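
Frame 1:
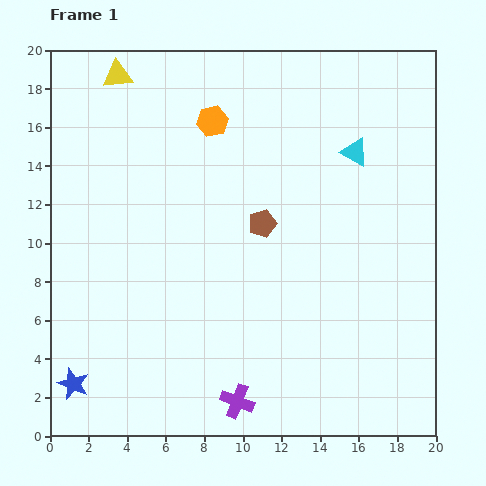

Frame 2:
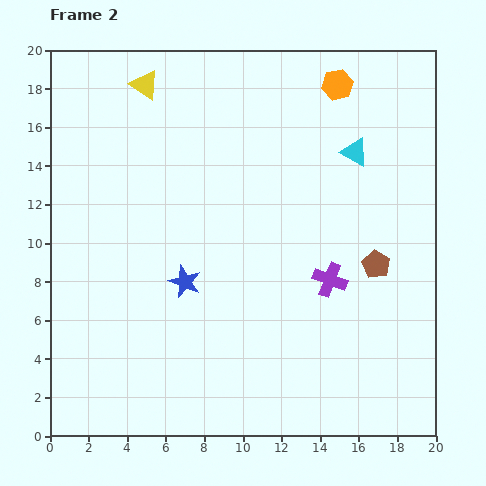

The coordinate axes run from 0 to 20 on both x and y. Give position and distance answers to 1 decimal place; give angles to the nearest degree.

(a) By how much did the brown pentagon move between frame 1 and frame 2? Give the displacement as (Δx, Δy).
(5.9, -2.1)

The brown pentagon was at (11.0, 11.0) in frame 1 and (16.9, 8.9) in frame 2.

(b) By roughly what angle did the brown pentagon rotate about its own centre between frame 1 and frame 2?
24° counter-clockwise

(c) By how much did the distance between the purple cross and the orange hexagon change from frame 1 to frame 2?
-4.5

Distance in frame 1: 14.6. Distance in frame 2: 10.1.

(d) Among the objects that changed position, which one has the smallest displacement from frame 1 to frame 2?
the yellow triangle

(moved 1.5)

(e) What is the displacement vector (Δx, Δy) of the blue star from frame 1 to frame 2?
(5.8, 5.3)

The blue star was at (1.2, 2.7) in frame 1 and (7.0, 8.0) in frame 2.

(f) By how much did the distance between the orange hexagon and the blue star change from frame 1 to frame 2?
-2.5

Distance in frame 1: 15.4. Distance in frame 2: 12.9.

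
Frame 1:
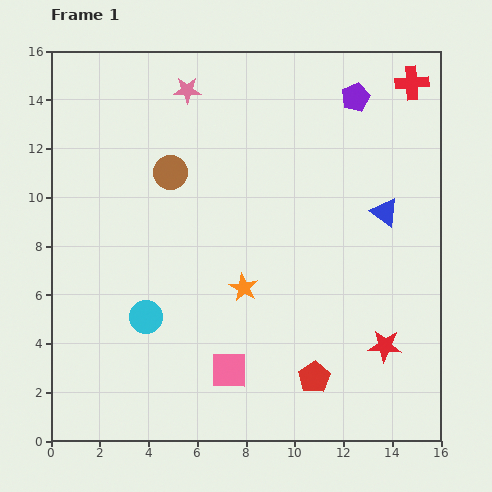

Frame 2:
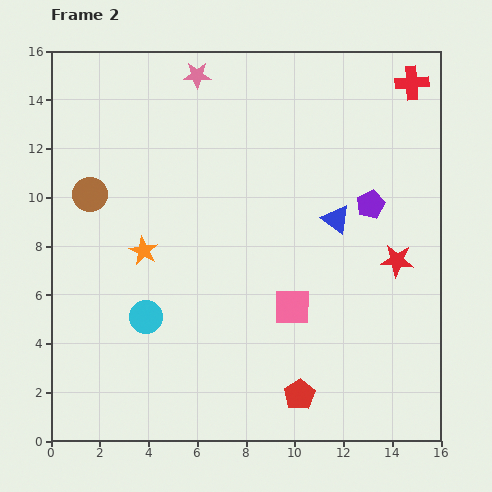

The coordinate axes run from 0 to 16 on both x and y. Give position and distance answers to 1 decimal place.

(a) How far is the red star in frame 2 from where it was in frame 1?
3.5

The red star moved from (13.7, 3.9) to (14.2, 7.4), a distance of √(0.5² + 3.5²) ≈ 3.5.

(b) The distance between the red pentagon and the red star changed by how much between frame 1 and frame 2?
+3.6

Distance in frame 1: 3.2. Distance in frame 2: 6.8.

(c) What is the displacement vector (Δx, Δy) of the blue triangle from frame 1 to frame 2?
(-2.0, -0.3)

The blue triangle was at (13.7, 9.4) in frame 1 and (11.7, 9.1) in frame 2.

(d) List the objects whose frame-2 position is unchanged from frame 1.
the cyan circle, the red cross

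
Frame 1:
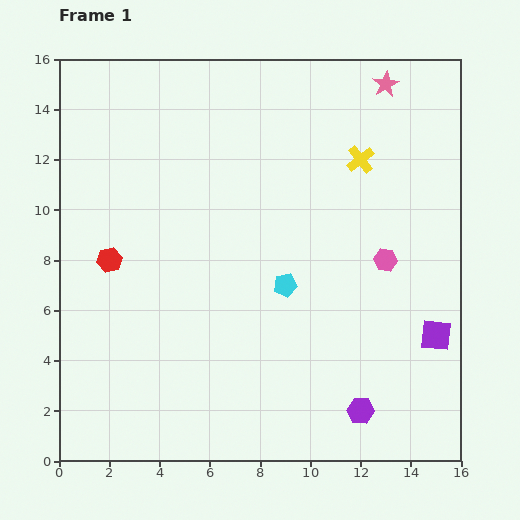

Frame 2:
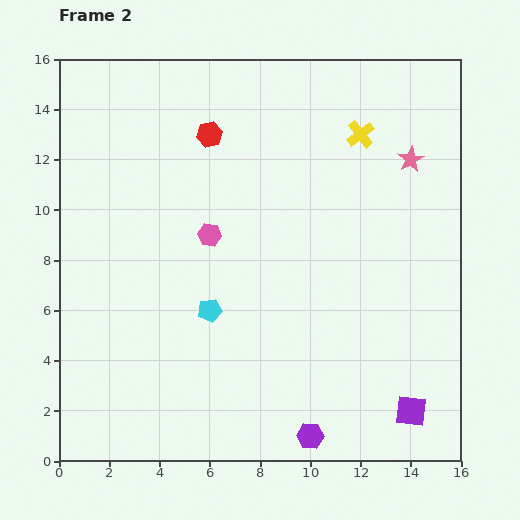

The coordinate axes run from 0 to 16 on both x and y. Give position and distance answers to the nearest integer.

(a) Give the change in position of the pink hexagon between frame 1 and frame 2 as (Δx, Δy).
(-7, 1)

The pink hexagon was at (13, 8) in frame 1 and (6, 9) in frame 2.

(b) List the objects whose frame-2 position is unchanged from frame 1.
none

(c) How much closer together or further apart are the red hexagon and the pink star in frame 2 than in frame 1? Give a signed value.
-5

Distance in frame 1: 13. Distance in frame 2: 8.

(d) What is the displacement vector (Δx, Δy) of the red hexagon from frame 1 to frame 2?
(4, 5)

The red hexagon was at (2, 8) in frame 1 and (6, 13) in frame 2.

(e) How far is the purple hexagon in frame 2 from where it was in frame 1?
2

The purple hexagon moved from (12, 2) to (10, 1), a distance of √(2² + 1²) ≈ 2.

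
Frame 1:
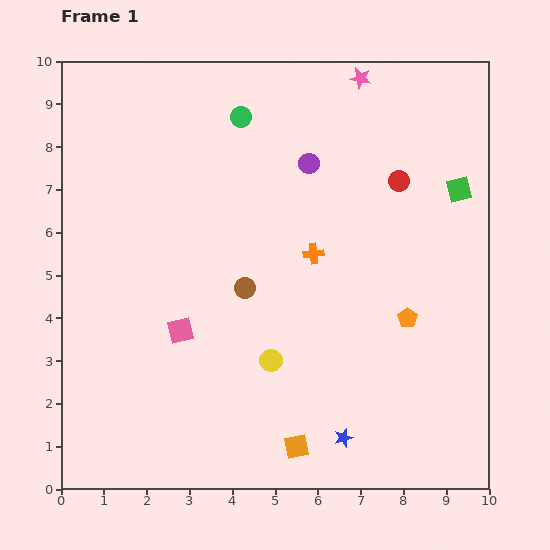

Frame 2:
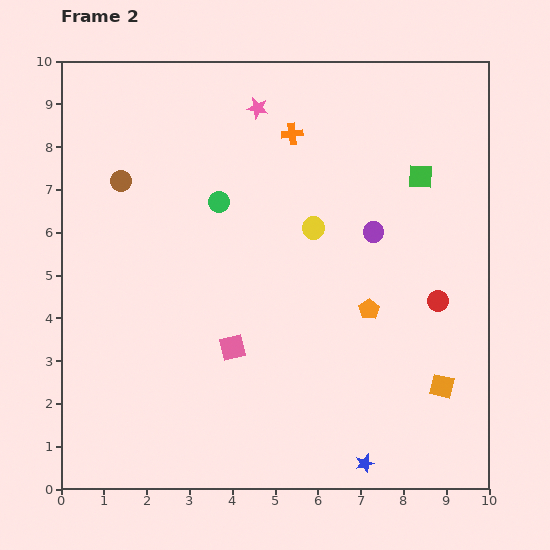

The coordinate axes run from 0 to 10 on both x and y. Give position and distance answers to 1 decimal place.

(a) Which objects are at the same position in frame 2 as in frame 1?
none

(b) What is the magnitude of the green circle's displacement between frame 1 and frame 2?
2.1

The green circle moved from (4.2, 8.7) to (3.7, 6.7), a distance of √(0.5² + 2.0²) ≈ 2.1.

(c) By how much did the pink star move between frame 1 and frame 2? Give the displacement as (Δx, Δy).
(-2.4, -0.7)

The pink star was at (7.0, 9.6) in frame 1 and (4.6, 8.9) in frame 2.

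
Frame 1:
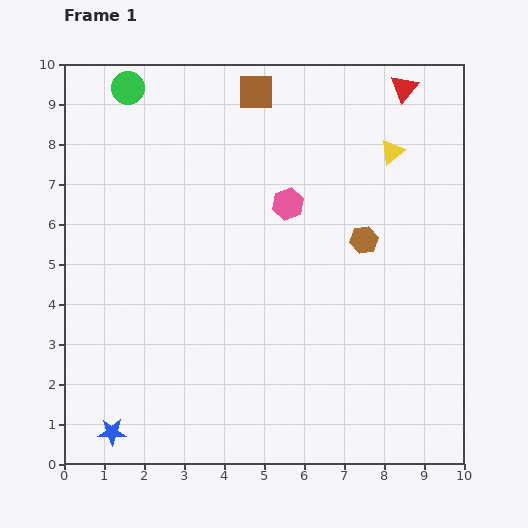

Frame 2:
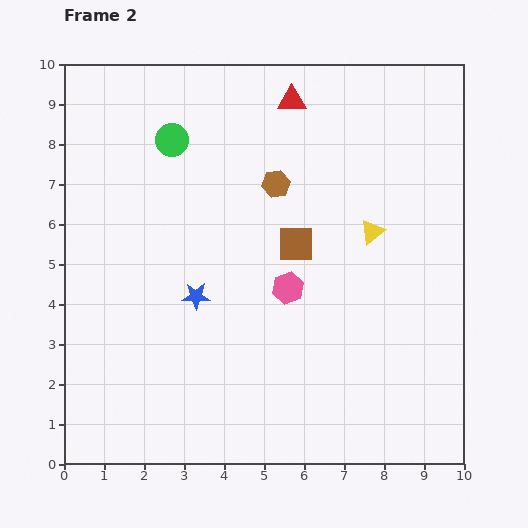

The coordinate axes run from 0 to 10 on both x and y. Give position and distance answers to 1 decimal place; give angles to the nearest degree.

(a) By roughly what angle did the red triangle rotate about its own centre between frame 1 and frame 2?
50° clockwise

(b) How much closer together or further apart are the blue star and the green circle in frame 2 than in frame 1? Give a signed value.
-4.7

Distance in frame 1: 8.6. Distance in frame 2: 3.9.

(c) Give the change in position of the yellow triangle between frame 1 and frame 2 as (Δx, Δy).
(-0.5, -2.0)

The yellow triangle was at (8.2, 7.8) in frame 1 and (7.7, 5.8) in frame 2.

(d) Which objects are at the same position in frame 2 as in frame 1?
none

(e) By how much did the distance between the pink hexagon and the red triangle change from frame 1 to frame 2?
+0.6

Distance in frame 1: 4.1. Distance in frame 2: 4.7.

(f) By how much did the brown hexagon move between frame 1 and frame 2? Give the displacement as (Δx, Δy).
(-2.2, 1.4)

The brown hexagon was at (7.5, 5.6) in frame 1 and (5.3, 7.0) in frame 2.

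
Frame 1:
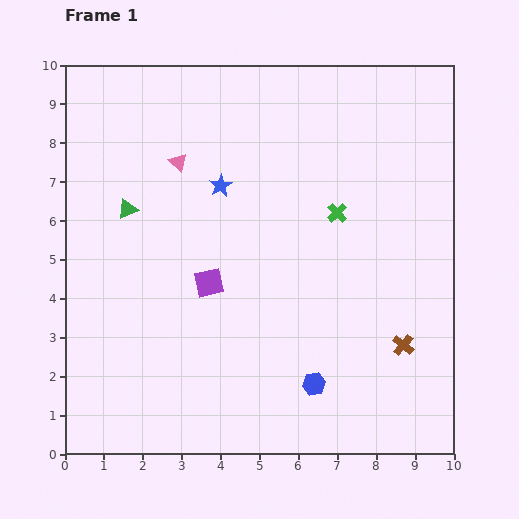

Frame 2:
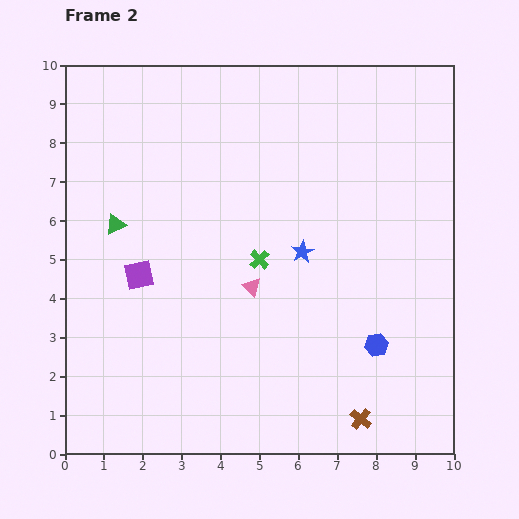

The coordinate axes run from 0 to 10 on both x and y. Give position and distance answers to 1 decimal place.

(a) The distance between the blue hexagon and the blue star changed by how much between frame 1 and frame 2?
-2.5

Distance in frame 1: 5.6. Distance in frame 2: 3.1.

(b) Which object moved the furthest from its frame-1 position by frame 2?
the pink triangle

(moved 3.7; next 2.7)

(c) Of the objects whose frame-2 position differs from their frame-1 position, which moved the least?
the green triangle

(moved 0.5)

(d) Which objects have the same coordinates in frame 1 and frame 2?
none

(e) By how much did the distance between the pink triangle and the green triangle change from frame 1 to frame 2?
+2.0

Distance in frame 1: 1.8. Distance in frame 2: 3.8.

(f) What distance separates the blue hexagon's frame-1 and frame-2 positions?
1.9

The blue hexagon moved from (6.4, 1.8) to (8.0, 2.8), a distance of √(1.6² + 1.0²) ≈ 1.9.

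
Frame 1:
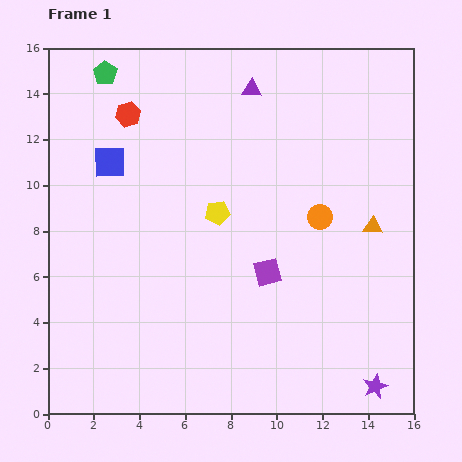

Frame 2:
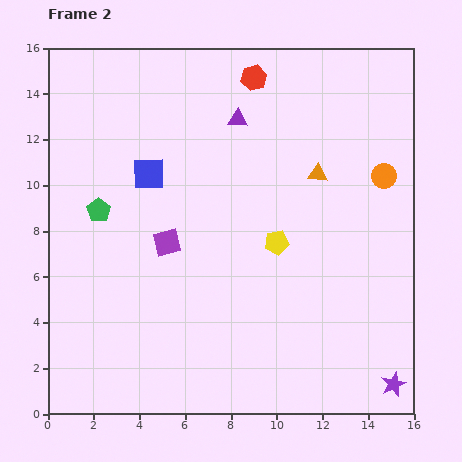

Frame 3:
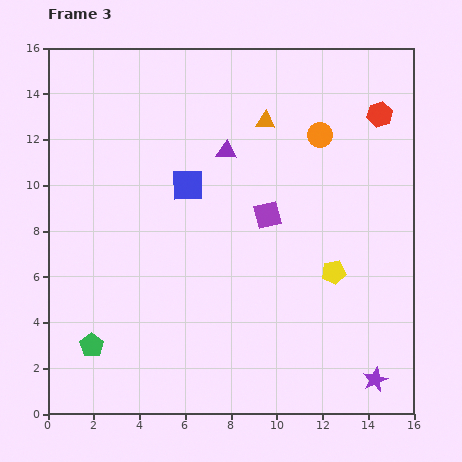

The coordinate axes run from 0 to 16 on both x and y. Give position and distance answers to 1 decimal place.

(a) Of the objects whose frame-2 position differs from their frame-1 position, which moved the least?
the purple star

(moved 0.8)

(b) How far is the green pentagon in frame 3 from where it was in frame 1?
11.9

The green pentagon moved from (2.5, 14.9) to (1.9, 3.0), a distance of √(0.6² + 11.9²) ≈ 11.9.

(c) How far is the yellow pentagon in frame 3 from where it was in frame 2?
2.8

The yellow pentagon moved from (10.0, 7.5) to (12.5, 6.2), a distance of √(2.5² + 1.3²) ≈ 2.8.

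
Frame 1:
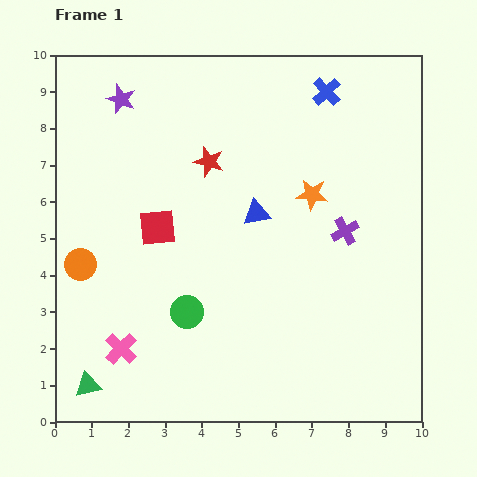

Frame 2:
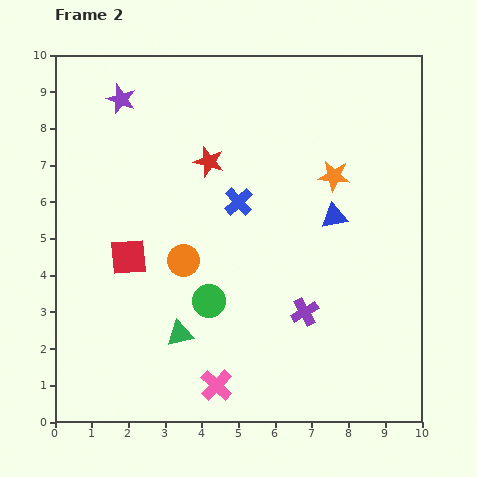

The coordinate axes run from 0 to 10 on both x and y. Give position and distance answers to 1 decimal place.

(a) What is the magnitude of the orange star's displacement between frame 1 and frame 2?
0.8

The orange star moved from (7.0, 6.2) to (7.6, 6.7), a distance of √(0.6² + 0.5²) ≈ 0.8.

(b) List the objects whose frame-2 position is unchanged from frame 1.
the purple star, the red star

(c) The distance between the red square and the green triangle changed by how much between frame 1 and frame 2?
-2.2

Distance in frame 1: 4.7. Distance in frame 2: 2.5.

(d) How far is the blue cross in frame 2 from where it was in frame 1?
3.8

The blue cross moved from (7.4, 9.0) to (5.0, 6.0), a distance of √(2.4² + 3.0²) ≈ 3.8.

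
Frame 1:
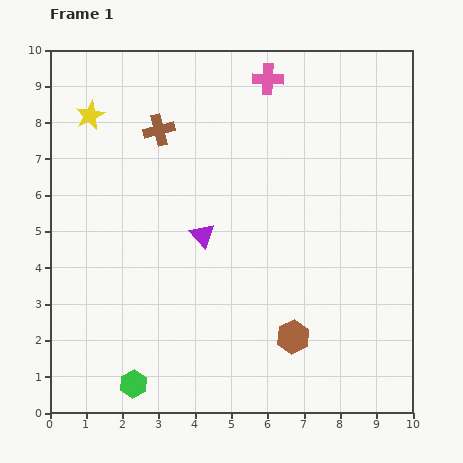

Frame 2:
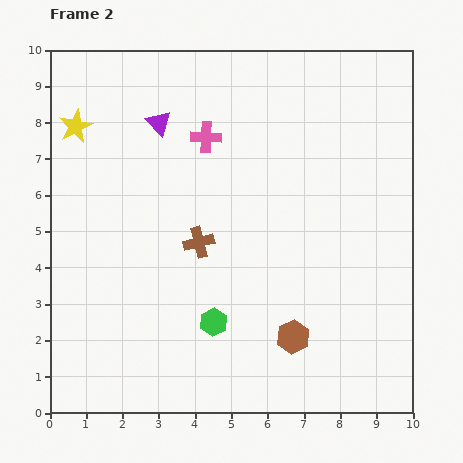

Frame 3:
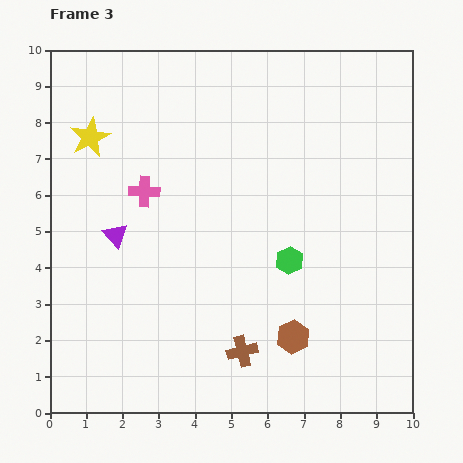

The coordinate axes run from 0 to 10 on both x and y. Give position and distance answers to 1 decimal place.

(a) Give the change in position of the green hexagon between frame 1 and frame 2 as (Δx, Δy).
(2.2, 1.7)

The green hexagon was at (2.3, 0.8) in frame 1 and (4.5, 2.5) in frame 2.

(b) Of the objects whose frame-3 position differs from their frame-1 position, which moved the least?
the yellow star

(moved 0.6)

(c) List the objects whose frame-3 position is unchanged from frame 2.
the brown hexagon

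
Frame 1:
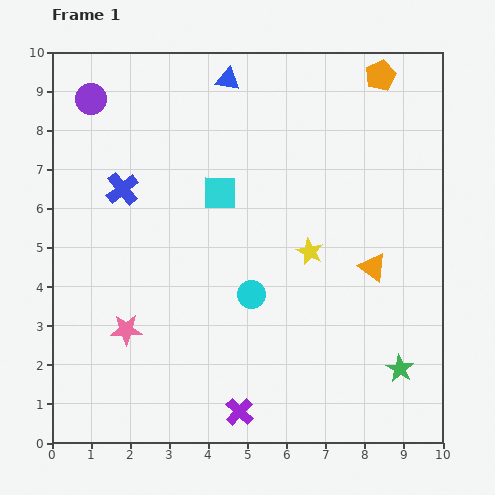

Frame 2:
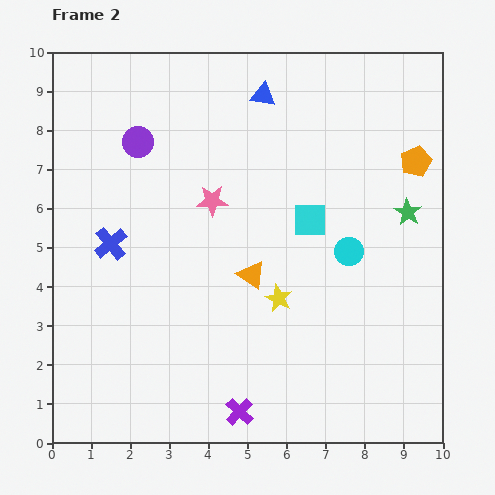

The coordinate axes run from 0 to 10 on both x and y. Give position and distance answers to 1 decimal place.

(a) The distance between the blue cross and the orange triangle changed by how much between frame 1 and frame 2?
-3.0

Distance in frame 1: 6.7. Distance in frame 2: 3.7.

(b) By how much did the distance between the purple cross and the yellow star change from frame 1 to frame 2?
-1.4

Distance in frame 1: 4.5. Distance in frame 2: 3.1.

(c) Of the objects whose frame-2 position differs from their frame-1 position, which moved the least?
the blue triangle

(moved 1.0)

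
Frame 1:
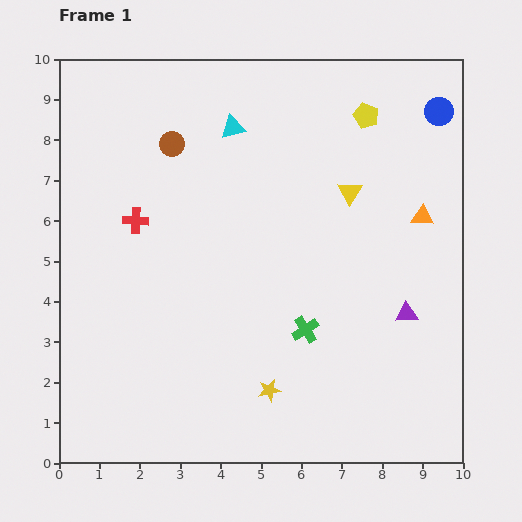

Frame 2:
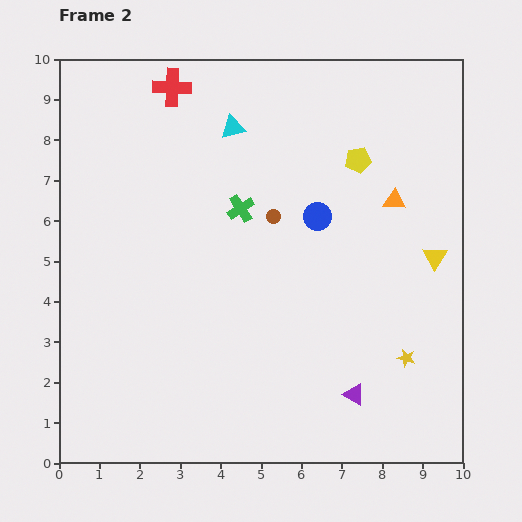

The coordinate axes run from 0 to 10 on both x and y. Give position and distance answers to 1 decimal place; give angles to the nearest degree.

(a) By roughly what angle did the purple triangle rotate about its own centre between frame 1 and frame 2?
35° clockwise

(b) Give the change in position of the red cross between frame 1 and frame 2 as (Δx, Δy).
(0.9, 3.3)

The red cross was at (1.9, 6.0) in frame 1 and (2.8, 9.3) in frame 2.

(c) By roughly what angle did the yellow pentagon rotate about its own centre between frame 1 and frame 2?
30° counter-clockwise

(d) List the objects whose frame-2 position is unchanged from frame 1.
the cyan triangle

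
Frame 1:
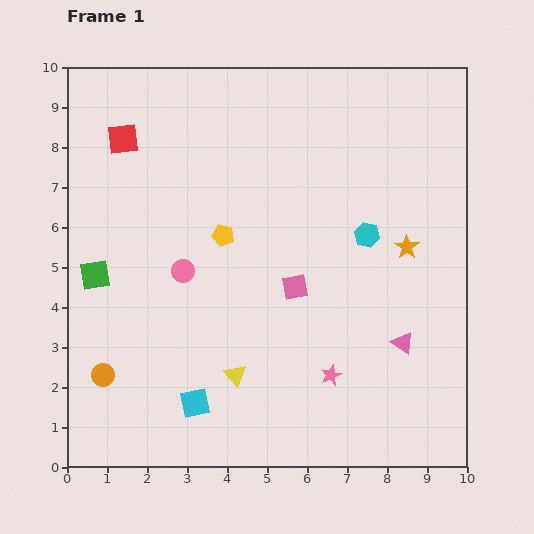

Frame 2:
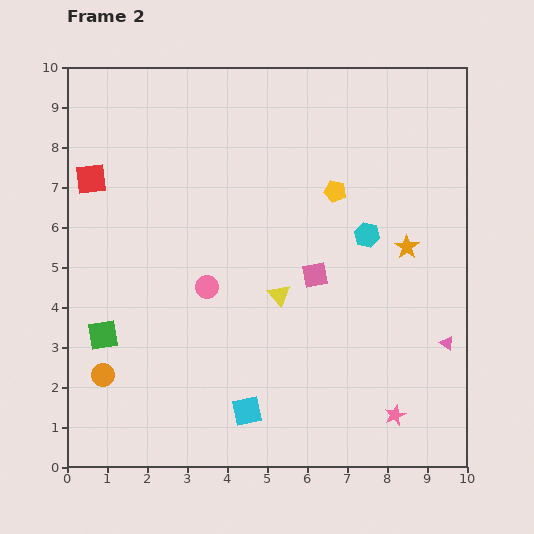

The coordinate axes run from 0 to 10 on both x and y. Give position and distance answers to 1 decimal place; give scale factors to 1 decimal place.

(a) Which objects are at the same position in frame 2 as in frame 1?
the cyan hexagon, the orange star, the orange circle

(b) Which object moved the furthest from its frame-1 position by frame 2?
the yellow pentagon

(moved 3.0; next 2.3)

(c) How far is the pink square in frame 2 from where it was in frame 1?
0.6

The pink square moved from (5.7, 4.5) to (6.2, 4.8), a distance of √(0.5² + 0.3²) ≈ 0.6.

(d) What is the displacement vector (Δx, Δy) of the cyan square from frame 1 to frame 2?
(1.3, -0.2)

The cyan square was at (3.2, 1.6) in frame 1 and (4.5, 1.4) in frame 2.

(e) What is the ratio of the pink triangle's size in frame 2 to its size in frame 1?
0.6×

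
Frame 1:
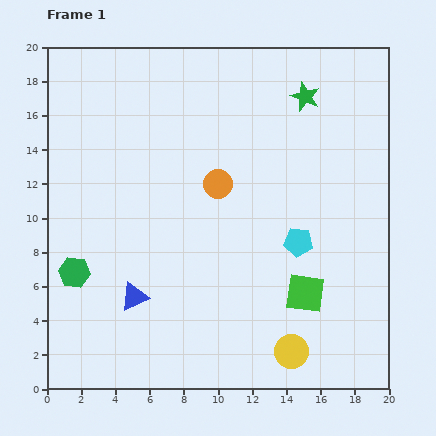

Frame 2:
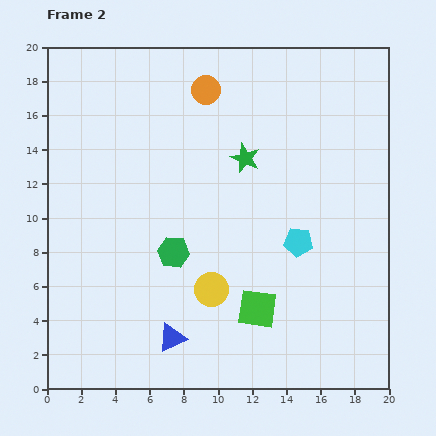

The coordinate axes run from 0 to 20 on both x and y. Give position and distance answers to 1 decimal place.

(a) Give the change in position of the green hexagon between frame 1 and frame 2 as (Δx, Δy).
(5.8, 1.2)

The green hexagon was at (1.6, 6.8) in frame 1 and (7.4, 8.0) in frame 2.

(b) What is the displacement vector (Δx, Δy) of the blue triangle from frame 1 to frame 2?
(2.2, -2.4)

The blue triangle was at (5.1, 5.4) in frame 1 and (7.3, 3.0) in frame 2.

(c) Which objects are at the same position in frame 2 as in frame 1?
the cyan pentagon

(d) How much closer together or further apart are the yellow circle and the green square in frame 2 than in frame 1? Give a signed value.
-0.6

Distance in frame 1: 3.5. Distance in frame 2: 2.9.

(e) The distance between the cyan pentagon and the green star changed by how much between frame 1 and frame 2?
-2.7

Distance in frame 1: 8.5. Distance in frame 2: 5.8.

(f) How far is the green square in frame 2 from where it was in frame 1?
2.9

The green square moved from (15.1, 5.6) to (12.3, 4.7), a distance of √(2.8² + 0.9²) ≈ 2.9.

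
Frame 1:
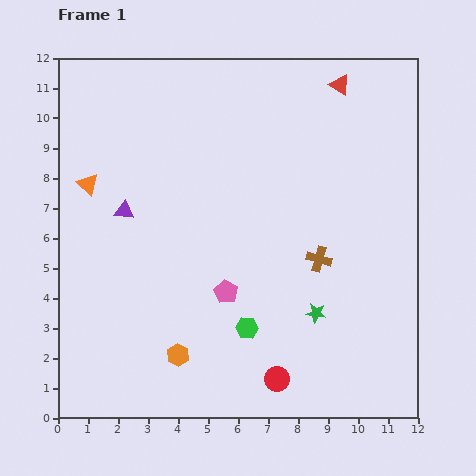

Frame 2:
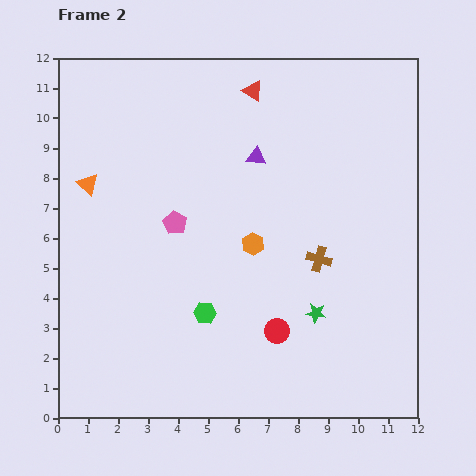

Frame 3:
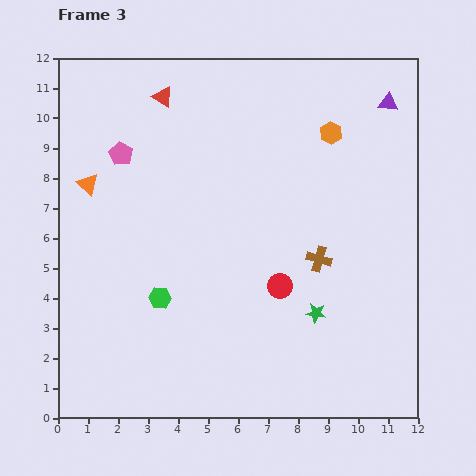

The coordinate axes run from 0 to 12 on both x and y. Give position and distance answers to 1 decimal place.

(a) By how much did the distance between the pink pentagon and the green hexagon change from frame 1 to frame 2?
+1.8

Distance in frame 1: 1.4. Distance in frame 2: 3.2.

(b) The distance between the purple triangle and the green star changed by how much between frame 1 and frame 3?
+0.2

Distance in frame 1: 7.2. Distance in frame 3: 7.4.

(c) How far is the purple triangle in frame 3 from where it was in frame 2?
4.8

The purple triangle moved from (6.6, 8.7) to (11.0, 10.5), a distance of √(4.4² + 1.8²) ≈ 4.8.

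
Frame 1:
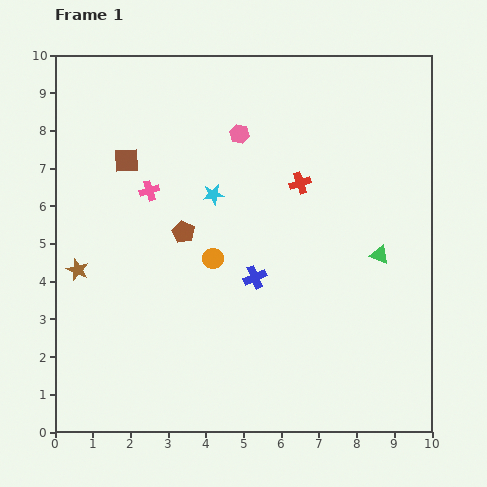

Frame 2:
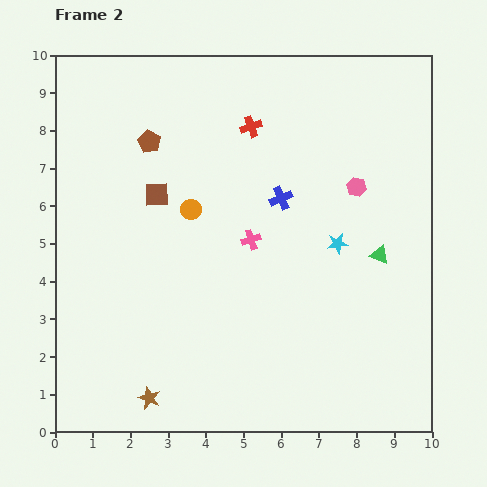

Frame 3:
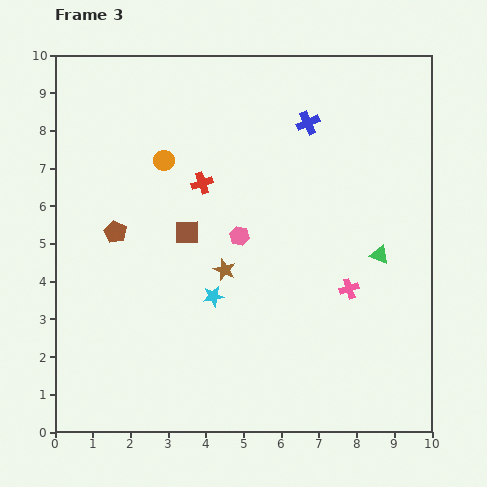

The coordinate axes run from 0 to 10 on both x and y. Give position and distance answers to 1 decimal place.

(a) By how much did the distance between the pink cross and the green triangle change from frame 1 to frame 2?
-2.9

Distance in frame 1: 6.3. Distance in frame 2: 3.4.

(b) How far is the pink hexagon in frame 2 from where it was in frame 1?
3.4

The pink hexagon moved from (4.9, 7.9) to (8.0, 6.5), a distance of √(3.1² + 1.4²) ≈ 3.4.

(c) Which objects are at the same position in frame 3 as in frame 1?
the green triangle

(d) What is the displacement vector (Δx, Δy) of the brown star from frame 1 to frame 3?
(3.9, 0.0)

The brown star was at (0.6, 4.3) in frame 1 and (4.5, 4.3) in frame 3.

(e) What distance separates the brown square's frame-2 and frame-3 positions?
1.3

The brown square moved from (2.7, 6.3) to (3.5, 5.3), a distance of √(0.8² + 1.0²) ≈ 1.3.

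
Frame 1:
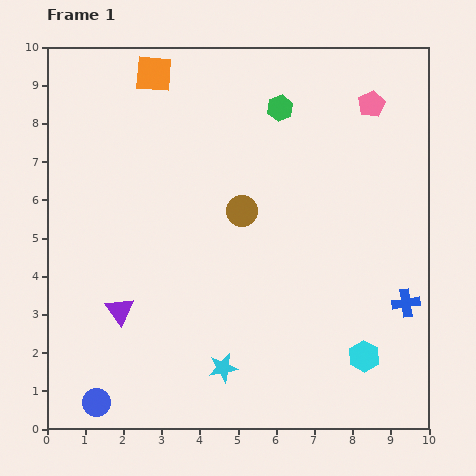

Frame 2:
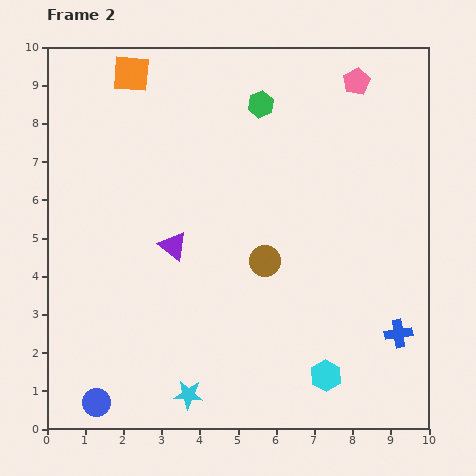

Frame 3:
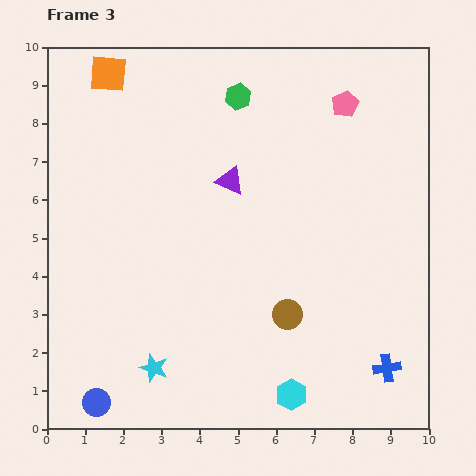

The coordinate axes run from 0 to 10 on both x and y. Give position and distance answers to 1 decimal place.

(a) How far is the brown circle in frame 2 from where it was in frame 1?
1.4

The brown circle moved from (5.1, 5.7) to (5.7, 4.4), a distance of √(0.6² + 1.3²) ≈ 1.4.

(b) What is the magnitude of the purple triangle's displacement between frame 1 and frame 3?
4.5

The purple triangle moved from (1.9, 3.1) to (4.8, 6.5), a distance of √(2.9² + 3.4²) ≈ 4.5.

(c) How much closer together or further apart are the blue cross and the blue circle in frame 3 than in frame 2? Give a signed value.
-0.4

Distance in frame 2: 8.1. Distance in frame 3: 7.7.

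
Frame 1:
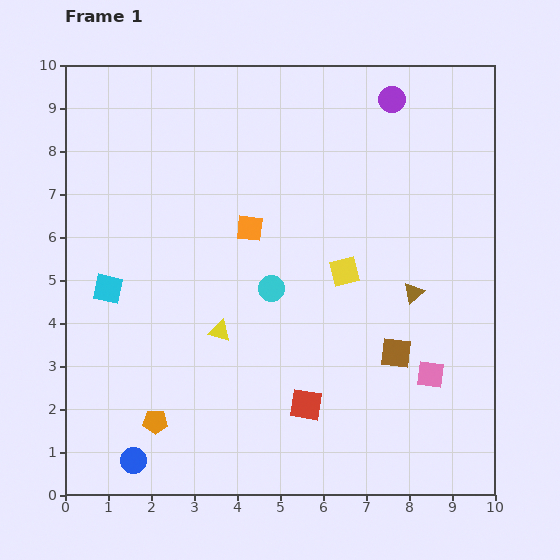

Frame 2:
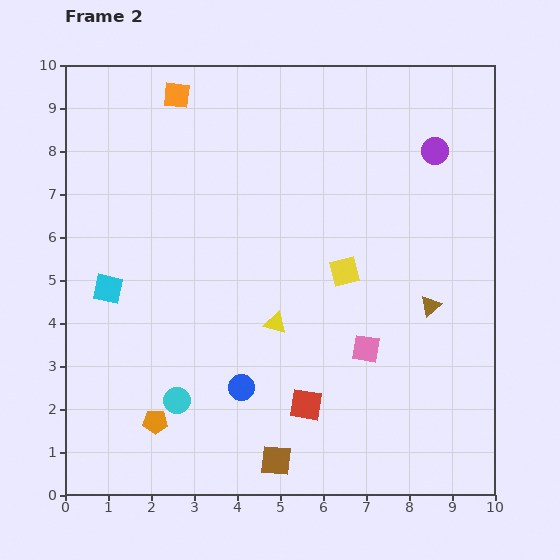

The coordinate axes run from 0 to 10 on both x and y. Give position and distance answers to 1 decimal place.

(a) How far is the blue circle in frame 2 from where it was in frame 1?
3.0

The blue circle moved from (1.6, 0.8) to (4.1, 2.5), a distance of √(2.5² + 1.7²) ≈ 3.0.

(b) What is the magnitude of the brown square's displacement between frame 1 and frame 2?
3.8

The brown square moved from (7.7, 3.3) to (4.9, 0.8), a distance of √(2.8² + 2.5²) ≈ 3.8.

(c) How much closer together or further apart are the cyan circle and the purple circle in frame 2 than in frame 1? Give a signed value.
+3.1

Distance in frame 1: 5.2. Distance in frame 2: 8.3.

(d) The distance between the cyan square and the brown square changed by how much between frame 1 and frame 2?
-1.3

Distance in frame 1: 6.9. Distance in frame 2: 5.6.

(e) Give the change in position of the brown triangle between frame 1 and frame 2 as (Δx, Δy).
(0.4, -0.3)

The brown triangle was at (8.1, 4.7) in frame 1 and (8.5, 4.4) in frame 2.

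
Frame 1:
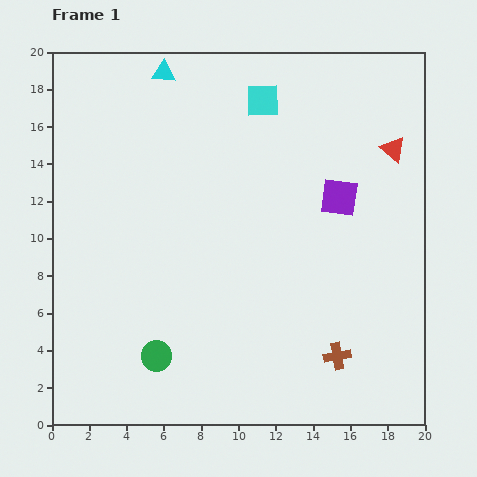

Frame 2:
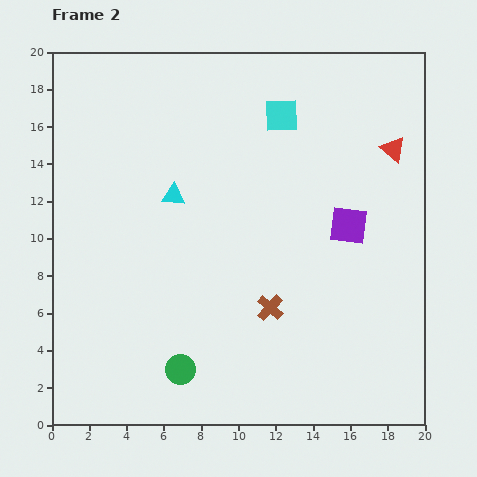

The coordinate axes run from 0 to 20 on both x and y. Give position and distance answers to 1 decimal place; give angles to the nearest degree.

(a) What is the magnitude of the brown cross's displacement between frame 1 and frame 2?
4.4

The brown cross moved from (15.3, 3.7) to (11.7, 6.3), a distance of √(3.6² + 2.6²) ≈ 4.4.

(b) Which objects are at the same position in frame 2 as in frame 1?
the red triangle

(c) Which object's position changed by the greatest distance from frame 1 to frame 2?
the cyan triangle

(moved 6.6; next 4.4)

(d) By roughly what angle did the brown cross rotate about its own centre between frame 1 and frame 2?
38° counter-clockwise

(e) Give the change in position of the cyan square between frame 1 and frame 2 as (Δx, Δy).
(1.0, -0.8)

The cyan square was at (11.3, 17.4) in frame 1 and (12.3, 16.6) in frame 2.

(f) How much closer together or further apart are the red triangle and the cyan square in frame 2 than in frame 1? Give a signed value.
-1.2

Distance in frame 1: 7.5. Distance in frame 2: 6.3.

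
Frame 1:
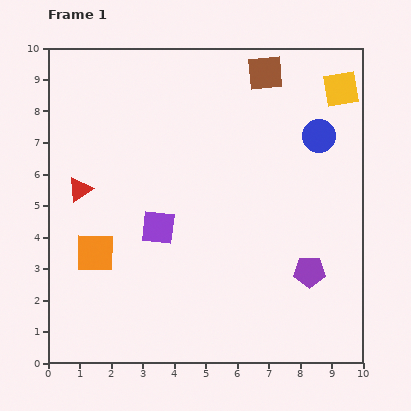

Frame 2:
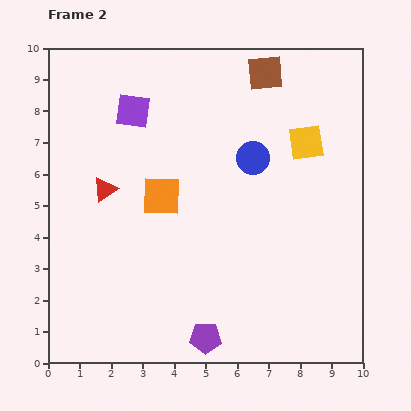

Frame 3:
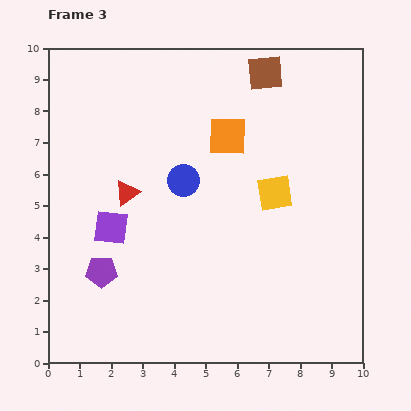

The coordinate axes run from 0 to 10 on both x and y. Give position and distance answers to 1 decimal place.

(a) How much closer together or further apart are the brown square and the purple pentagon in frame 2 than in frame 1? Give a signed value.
+2.1

Distance in frame 1: 6.5. Distance in frame 2: 8.6.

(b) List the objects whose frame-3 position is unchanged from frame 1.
the brown square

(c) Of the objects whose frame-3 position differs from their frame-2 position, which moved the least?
the red triangle

(moved 0.7)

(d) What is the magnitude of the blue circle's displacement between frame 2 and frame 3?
2.3

The blue circle moved from (6.5, 6.5) to (4.3, 5.8), a distance of √(2.2² + 0.7²) ≈ 2.3.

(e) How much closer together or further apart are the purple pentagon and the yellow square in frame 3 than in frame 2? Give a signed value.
-1.0

Distance in frame 2: 7.0. Distance in frame 3: 6.0.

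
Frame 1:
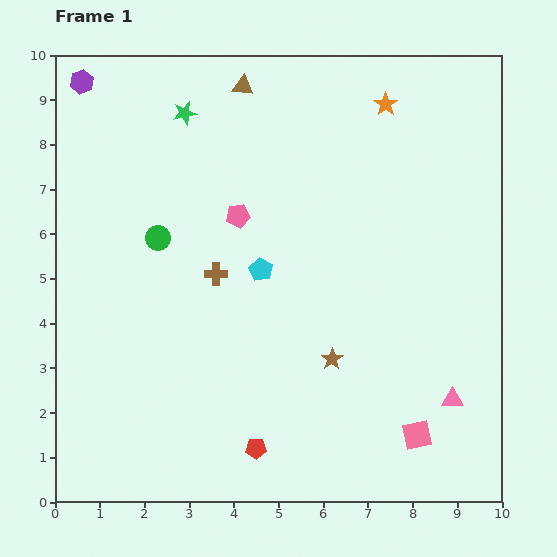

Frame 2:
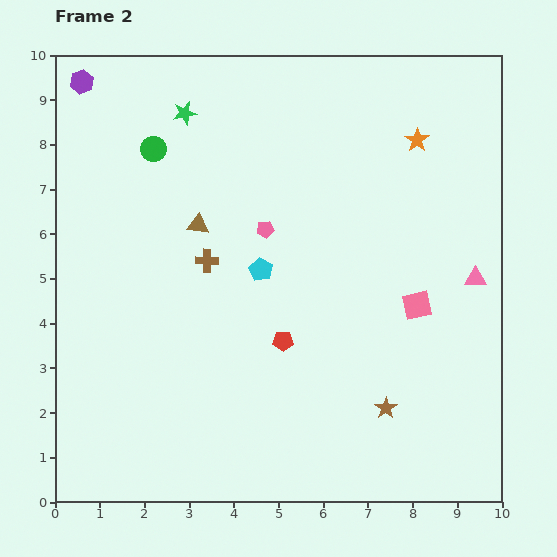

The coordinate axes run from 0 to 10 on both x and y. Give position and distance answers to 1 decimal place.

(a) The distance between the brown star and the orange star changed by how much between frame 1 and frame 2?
+0.2

Distance in frame 1: 5.8. Distance in frame 2: 6.0.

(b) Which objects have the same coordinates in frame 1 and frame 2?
the cyan pentagon, the green star, the purple hexagon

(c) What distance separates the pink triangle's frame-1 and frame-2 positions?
2.7

The pink triangle moved from (8.9, 2.3) to (9.4, 5.0), a distance of √(0.5² + 2.7²) ≈ 2.7.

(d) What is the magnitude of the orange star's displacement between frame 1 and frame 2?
1.1

The orange star moved from (7.4, 8.9) to (8.1, 8.1), a distance of √(0.7² + 0.8²) ≈ 1.1.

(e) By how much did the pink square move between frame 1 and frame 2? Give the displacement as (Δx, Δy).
(0.0, 2.9)

The pink square was at (8.1, 1.5) in frame 1 and (8.1, 4.4) in frame 2.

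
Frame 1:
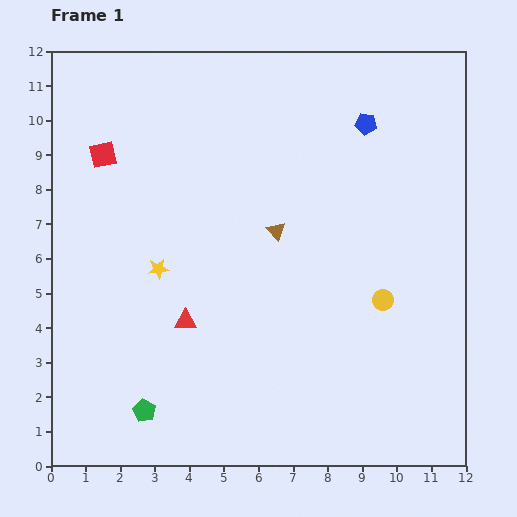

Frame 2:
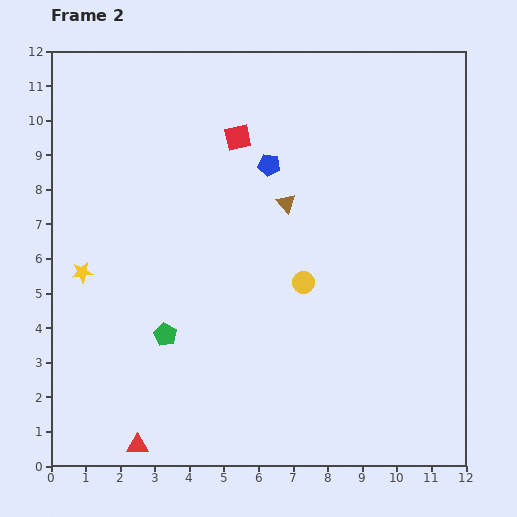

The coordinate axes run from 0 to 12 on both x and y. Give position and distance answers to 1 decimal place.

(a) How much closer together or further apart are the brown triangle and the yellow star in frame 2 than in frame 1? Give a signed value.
+2.6

Distance in frame 1: 3.6. Distance in frame 2: 6.2.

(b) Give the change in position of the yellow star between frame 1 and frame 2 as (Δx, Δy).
(-2.2, -0.1)

The yellow star was at (3.1, 5.7) in frame 1 and (0.9, 5.6) in frame 2.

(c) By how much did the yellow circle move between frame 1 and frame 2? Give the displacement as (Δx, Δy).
(-2.3, 0.5)

The yellow circle was at (9.6, 4.8) in frame 1 and (7.3, 5.3) in frame 2.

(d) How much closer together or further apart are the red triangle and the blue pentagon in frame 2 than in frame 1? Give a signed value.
+1.2

Distance in frame 1: 7.7. Distance in frame 2: 8.9.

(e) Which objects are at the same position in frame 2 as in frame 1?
none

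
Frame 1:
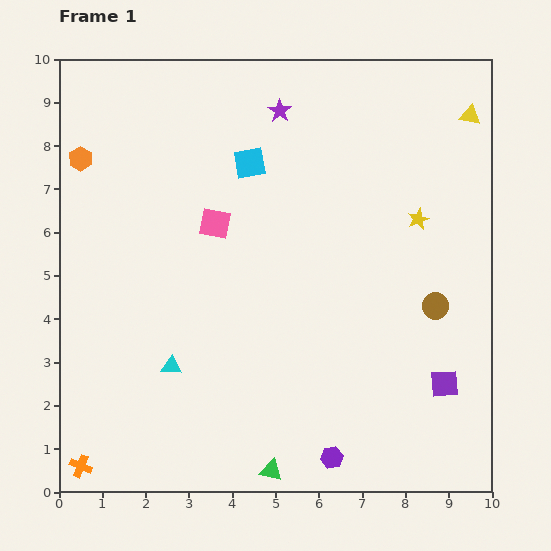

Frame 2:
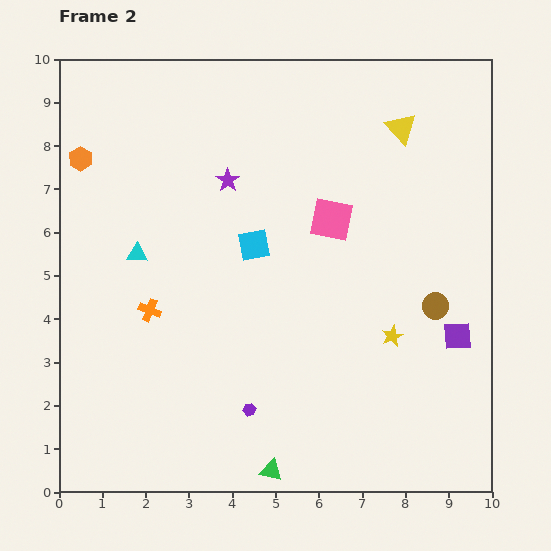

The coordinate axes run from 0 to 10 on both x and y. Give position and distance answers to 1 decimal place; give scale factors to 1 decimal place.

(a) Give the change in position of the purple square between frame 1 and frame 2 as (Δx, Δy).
(0.3, 1.1)

The purple square was at (8.9, 2.5) in frame 1 and (9.2, 3.6) in frame 2.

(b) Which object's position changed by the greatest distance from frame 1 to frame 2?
the orange cross

(moved 3.9; next 2.8)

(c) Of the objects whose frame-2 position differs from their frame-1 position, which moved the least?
the purple square

(moved 1.1)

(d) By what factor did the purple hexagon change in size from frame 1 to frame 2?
0.6×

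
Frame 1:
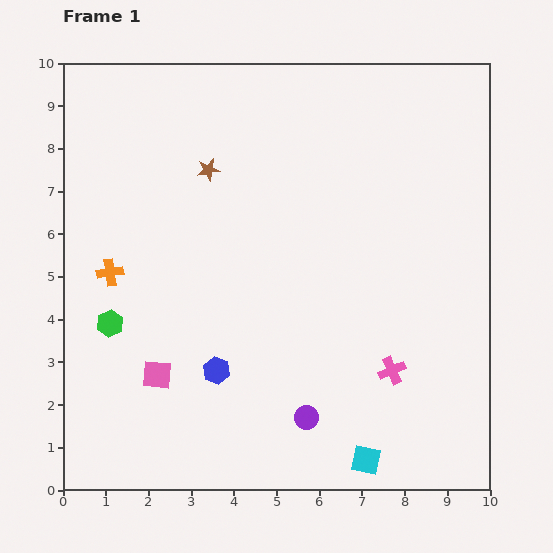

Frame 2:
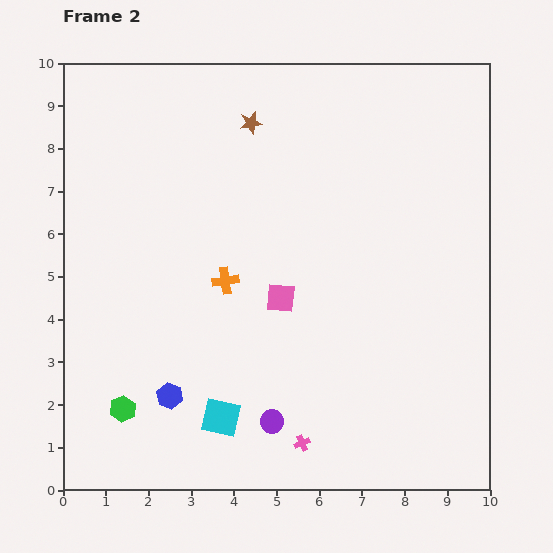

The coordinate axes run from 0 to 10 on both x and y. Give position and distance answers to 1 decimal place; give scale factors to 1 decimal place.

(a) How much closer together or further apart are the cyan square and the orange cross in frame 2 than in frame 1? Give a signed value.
-4.2

Distance in frame 1: 7.4. Distance in frame 2: 3.2.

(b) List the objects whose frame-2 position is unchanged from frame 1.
none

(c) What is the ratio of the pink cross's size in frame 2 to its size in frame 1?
0.6×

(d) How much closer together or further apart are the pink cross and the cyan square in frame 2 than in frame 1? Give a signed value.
-0.2

Distance in frame 1: 2.2. Distance in frame 2: 2.0.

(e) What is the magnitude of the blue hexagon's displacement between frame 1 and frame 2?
1.3

The blue hexagon moved from (3.6, 2.8) to (2.5, 2.2), a distance of √(1.1² + 0.6²) ≈ 1.3.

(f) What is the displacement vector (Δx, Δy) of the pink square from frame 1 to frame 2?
(2.9, 1.8)

The pink square was at (2.2, 2.7) in frame 1 and (5.1, 4.5) in frame 2.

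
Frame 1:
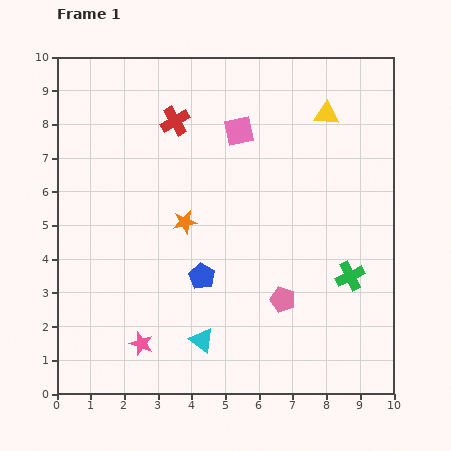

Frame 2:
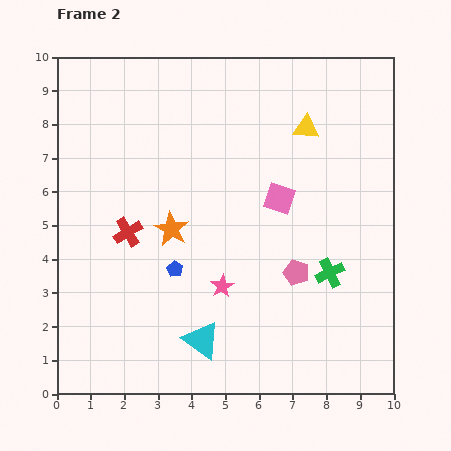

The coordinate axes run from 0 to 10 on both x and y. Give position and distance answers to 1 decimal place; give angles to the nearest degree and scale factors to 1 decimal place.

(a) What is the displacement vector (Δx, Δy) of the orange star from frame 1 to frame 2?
(-0.4, -0.2)

The orange star was at (3.8, 5.1) in frame 1 and (3.4, 4.9) in frame 2.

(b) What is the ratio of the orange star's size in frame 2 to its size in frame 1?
1.4×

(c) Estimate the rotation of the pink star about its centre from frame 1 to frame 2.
23° clockwise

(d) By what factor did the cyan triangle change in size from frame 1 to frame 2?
1.5×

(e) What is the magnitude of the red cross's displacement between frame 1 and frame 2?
3.6

The red cross moved from (3.5, 8.1) to (2.1, 4.8), a distance of √(1.4² + 3.3²) ≈ 3.6.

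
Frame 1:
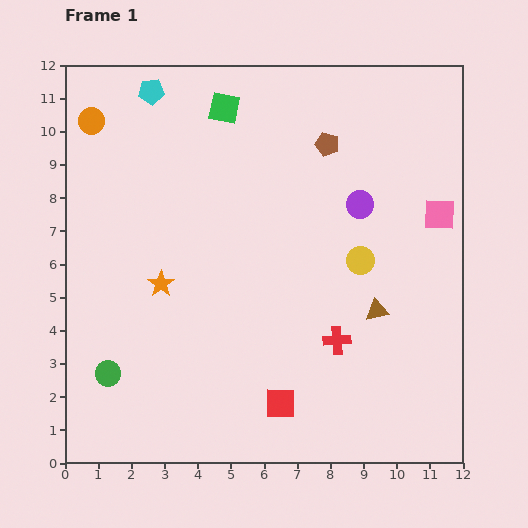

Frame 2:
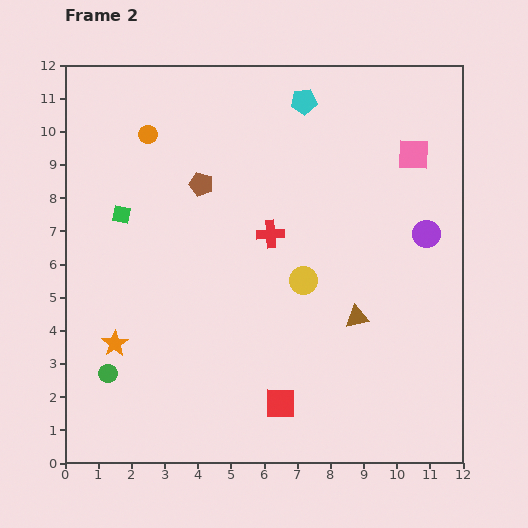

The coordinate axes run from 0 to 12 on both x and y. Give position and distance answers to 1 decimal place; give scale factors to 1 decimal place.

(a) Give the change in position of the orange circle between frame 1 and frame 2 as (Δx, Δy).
(1.7, -0.4)

The orange circle was at (0.8, 10.3) in frame 1 and (2.5, 9.9) in frame 2.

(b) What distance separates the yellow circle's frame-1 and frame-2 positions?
1.8

The yellow circle moved from (8.9, 6.1) to (7.2, 5.5), a distance of √(1.7² + 0.6²) ≈ 1.8.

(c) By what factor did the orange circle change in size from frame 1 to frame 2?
0.7×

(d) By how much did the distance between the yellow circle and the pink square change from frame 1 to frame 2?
+2.2

Distance in frame 1: 2.8. Distance in frame 2: 5.0.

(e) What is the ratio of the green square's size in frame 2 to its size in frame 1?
0.6×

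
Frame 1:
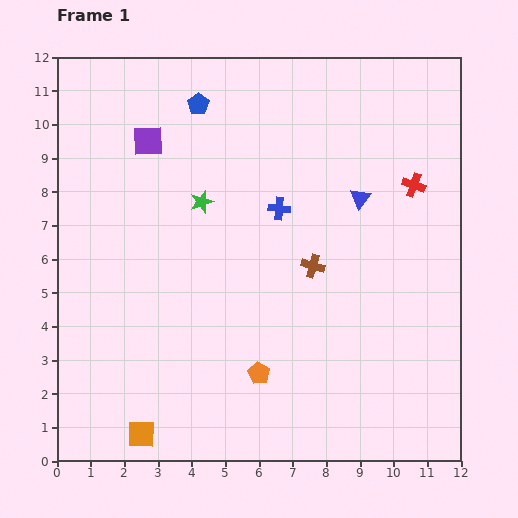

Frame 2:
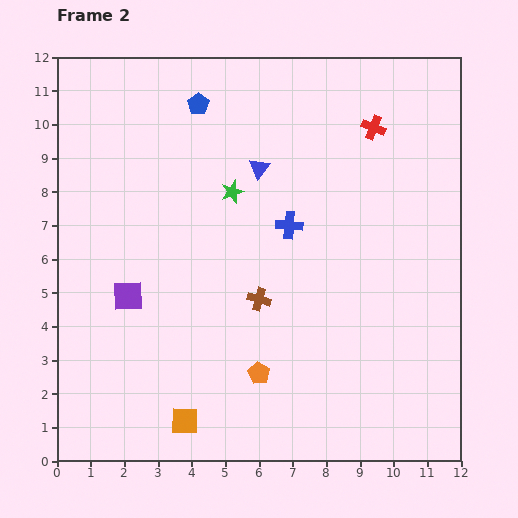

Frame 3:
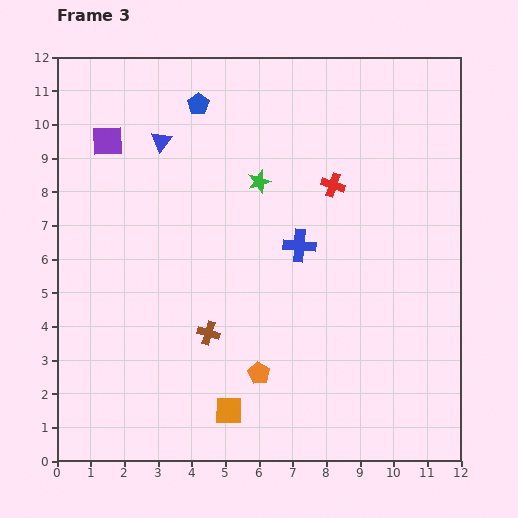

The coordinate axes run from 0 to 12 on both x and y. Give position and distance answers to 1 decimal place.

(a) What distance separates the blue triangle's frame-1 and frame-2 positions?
3.1

The blue triangle moved from (9.0, 7.8) to (6.0, 8.7), a distance of √(3.0² + 0.9²) ≈ 3.1.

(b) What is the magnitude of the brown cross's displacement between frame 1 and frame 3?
3.7

The brown cross moved from (7.6, 5.8) to (4.5, 3.8), a distance of √(3.1² + 2.0²) ≈ 3.7.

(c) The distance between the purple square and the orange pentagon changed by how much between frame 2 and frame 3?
+3.7

Distance in frame 2: 4.5. Distance in frame 3: 8.2.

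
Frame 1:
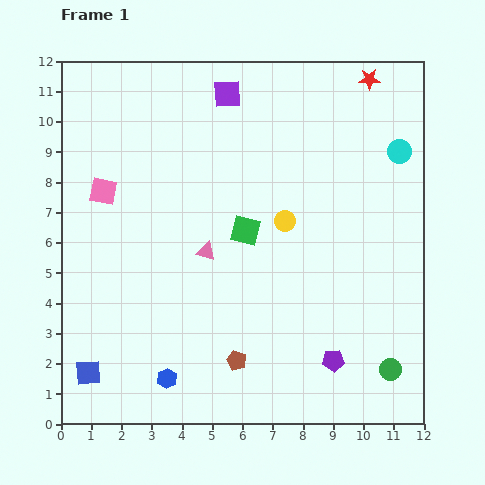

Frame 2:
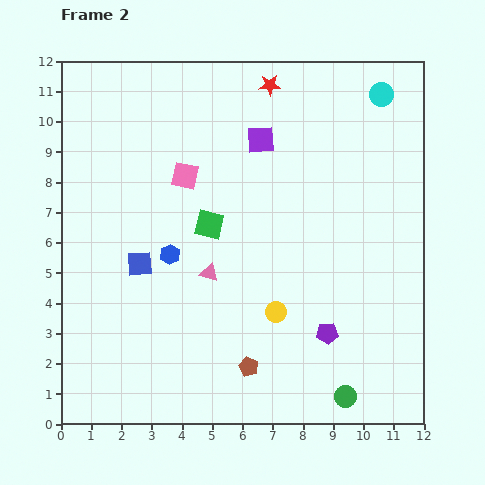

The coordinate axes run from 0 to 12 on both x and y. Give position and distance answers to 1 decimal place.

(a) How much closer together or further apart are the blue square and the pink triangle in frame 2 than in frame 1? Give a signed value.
-3.3

Distance in frame 1: 5.6. Distance in frame 2: 2.3.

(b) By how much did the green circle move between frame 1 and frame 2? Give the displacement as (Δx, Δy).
(-1.5, -0.9)

The green circle was at (10.9, 1.8) in frame 1 and (9.4, 0.9) in frame 2.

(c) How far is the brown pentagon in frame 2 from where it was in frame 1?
0.4

The brown pentagon moved from (5.8, 2.1) to (6.2, 1.9), a distance of √(0.4² + 0.2²) ≈ 0.4.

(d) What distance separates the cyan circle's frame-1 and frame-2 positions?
2.0

The cyan circle moved from (11.2, 9.0) to (10.6, 10.9), a distance of √(0.6² + 1.9²) ≈ 2.0.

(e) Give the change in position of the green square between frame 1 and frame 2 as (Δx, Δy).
(-1.2, 0.2)

The green square was at (6.1, 6.4) in frame 1 and (4.9, 6.6) in frame 2.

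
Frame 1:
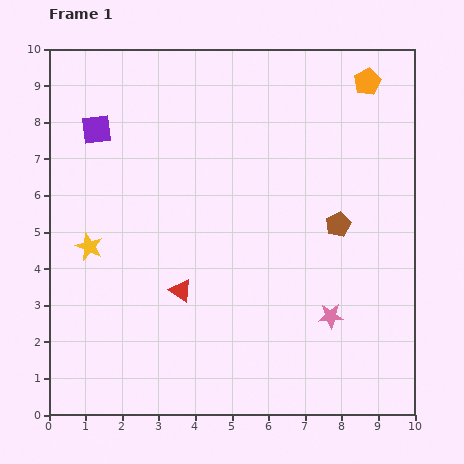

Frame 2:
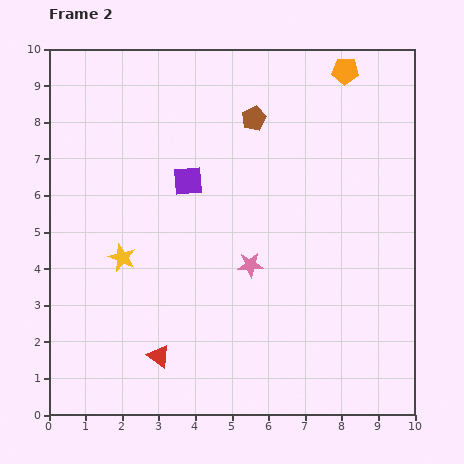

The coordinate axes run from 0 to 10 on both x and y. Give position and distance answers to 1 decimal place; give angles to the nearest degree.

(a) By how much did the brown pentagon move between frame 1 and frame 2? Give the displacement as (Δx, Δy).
(-2.3, 2.9)

The brown pentagon was at (7.9, 5.2) in frame 1 and (5.6, 8.1) in frame 2.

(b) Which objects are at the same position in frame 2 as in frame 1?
none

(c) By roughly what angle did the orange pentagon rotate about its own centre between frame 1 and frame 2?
29° clockwise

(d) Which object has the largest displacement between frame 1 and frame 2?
the brown pentagon

(moved 3.7; next 2.9)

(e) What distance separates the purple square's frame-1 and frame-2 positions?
2.9

The purple square moved from (1.3, 7.8) to (3.8, 6.4), a distance of √(2.5² + 1.4²) ≈ 2.9.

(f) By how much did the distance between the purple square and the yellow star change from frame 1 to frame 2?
-0.4

Distance in frame 1: 3.2. Distance in frame 2: 2.8.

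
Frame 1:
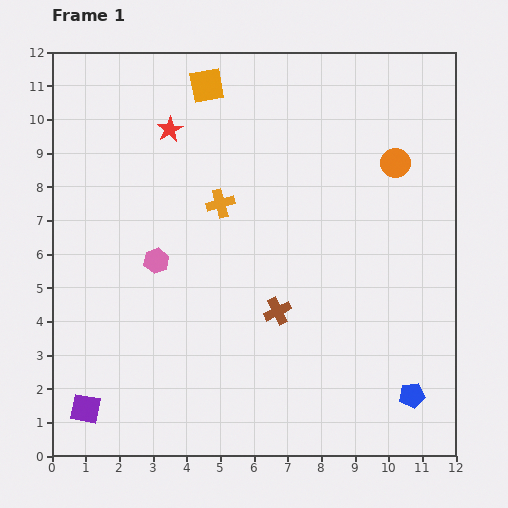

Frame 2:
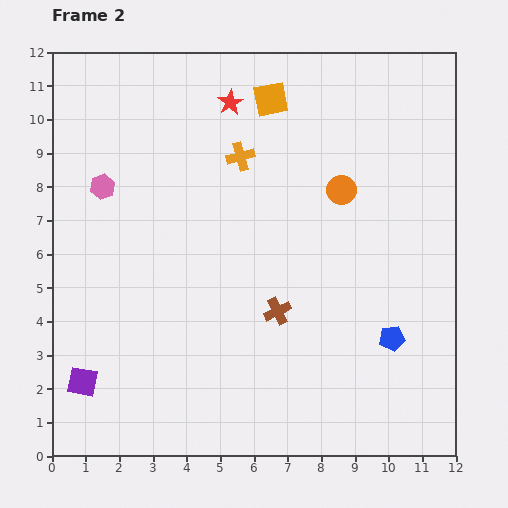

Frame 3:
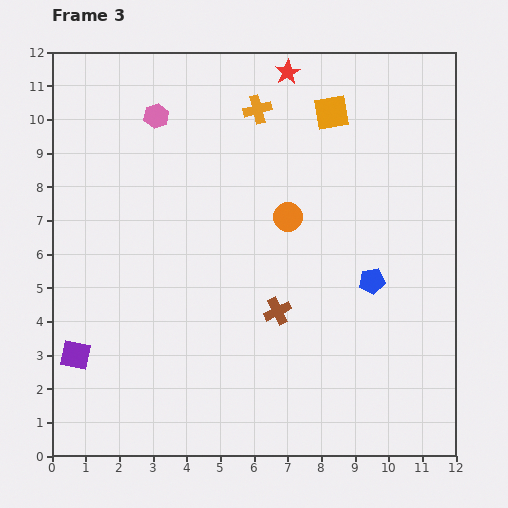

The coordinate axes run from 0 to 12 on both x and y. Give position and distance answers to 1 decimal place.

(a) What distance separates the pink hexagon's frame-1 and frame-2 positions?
2.7

The pink hexagon moved from (3.1, 5.8) to (1.5, 8.0), a distance of √(1.6² + 2.2²) ≈ 2.7.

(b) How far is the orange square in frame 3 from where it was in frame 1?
3.8

The orange square moved from (4.6, 11.0) to (8.3, 10.2), a distance of √(3.7² + 0.8²) ≈ 3.8.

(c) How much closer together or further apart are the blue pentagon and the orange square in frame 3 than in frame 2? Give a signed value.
-2.9

Distance in frame 2: 8.0. Distance in frame 3: 5.1.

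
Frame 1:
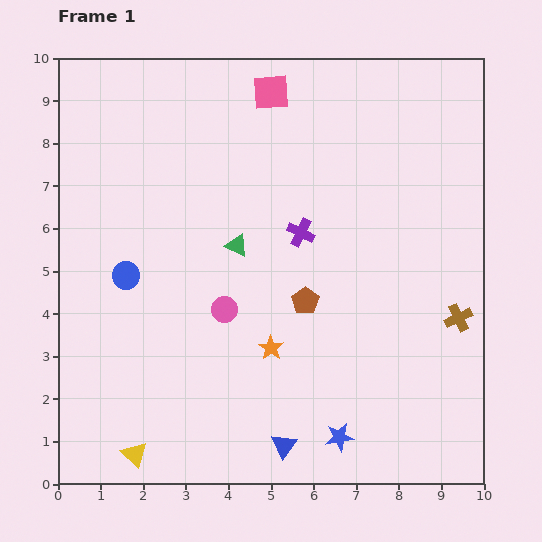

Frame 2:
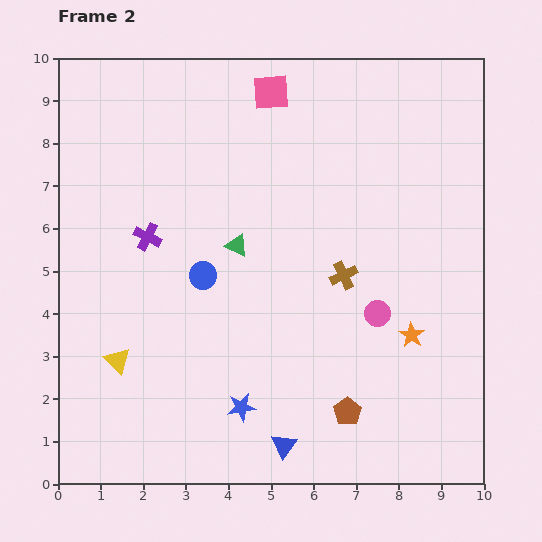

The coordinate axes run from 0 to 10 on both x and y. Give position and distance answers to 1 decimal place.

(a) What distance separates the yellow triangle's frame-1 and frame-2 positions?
2.2

The yellow triangle moved from (1.8, 0.7) to (1.4, 2.9), a distance of √(0.4² + 2.2²) ≈ 2.2.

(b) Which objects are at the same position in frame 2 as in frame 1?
the blue triangle, the green triangle, the pink square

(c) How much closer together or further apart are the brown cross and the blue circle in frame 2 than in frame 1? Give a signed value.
-4.6

Distance in frame 1: 7.9. Distance in frame 2: 3.3.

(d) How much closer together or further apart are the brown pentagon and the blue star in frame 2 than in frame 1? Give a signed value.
-0.8

Distance in frame 1: 3.3. Distance in frame 2: 2.5.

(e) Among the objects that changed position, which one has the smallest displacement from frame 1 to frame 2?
the blue circle

(moved 1.8)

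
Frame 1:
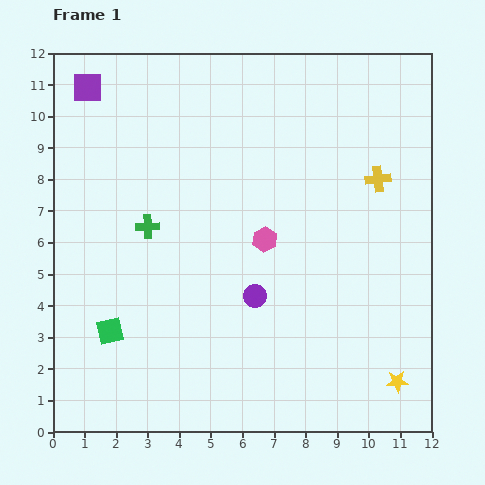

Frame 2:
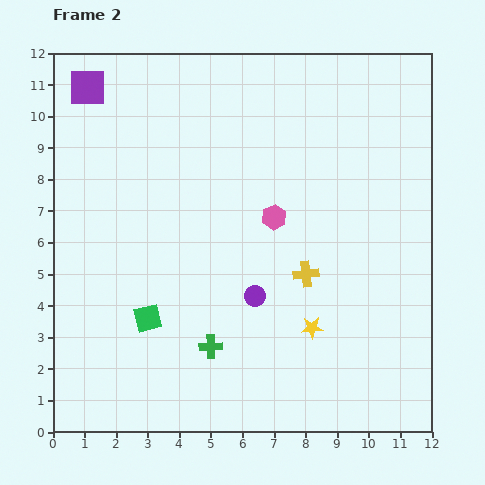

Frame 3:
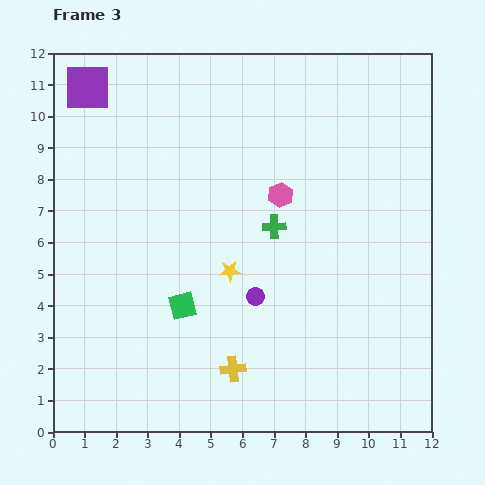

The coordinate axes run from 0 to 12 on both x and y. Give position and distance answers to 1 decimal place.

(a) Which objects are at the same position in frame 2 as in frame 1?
the purple circle, the purple square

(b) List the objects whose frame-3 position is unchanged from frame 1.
the purple circle, the purple square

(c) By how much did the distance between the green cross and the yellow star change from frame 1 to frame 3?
-7.3

Distance in frame 1: 9.3. Distance in frame 3: 2.0.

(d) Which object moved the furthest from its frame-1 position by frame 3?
the yellow cross

(moved 7.6; next 6.4)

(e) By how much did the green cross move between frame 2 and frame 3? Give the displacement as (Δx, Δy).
(2.0, 3.8)

The green cross was at (5.0, 2.7) in frame 2 and (7.0, 6.5) in frame 3.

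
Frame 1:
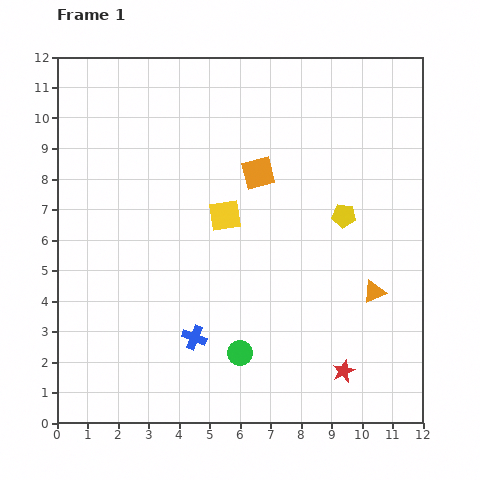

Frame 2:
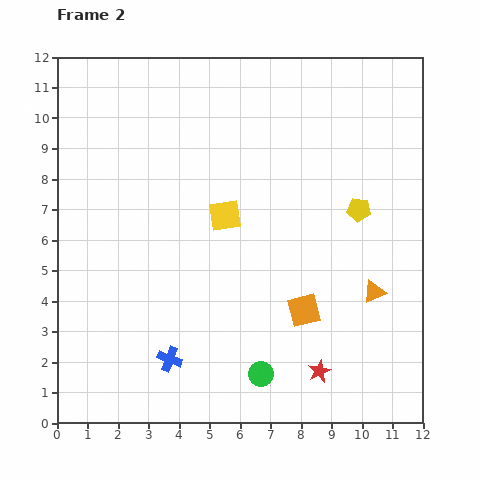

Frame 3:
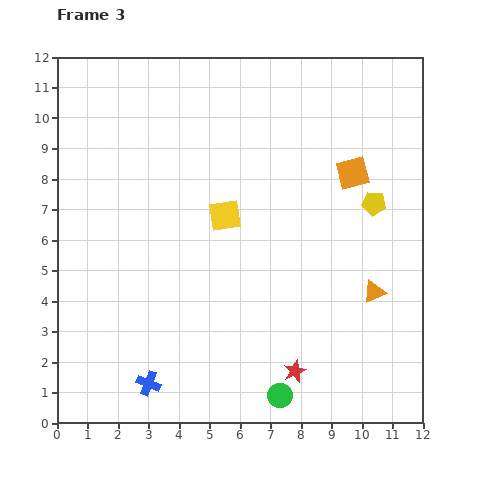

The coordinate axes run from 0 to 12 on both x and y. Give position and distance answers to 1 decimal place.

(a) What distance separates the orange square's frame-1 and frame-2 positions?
4.7

The orange square moved from (6.6, 8.2) to (8.1, 3.7), a distance of √(1.5² + 4.5²) ≈ 4.7.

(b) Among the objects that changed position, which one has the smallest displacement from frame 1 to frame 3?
the yellow pentagon

(moved 1.1)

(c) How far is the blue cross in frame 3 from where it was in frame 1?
2.1

The blue cross moved from (4.5, 2.8) to (3.0, 1.3), a distance of √(1.5² + 1.5²) ≈ 2.1.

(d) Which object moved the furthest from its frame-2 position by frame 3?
the orange square

(moved 4.8; next 1.1)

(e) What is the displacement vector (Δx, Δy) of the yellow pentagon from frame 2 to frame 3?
(0.5, 0.2)

The yellow pentagon was at (9.9, 7.0) in frame 2 and (10.4, 7.2) in frame 3.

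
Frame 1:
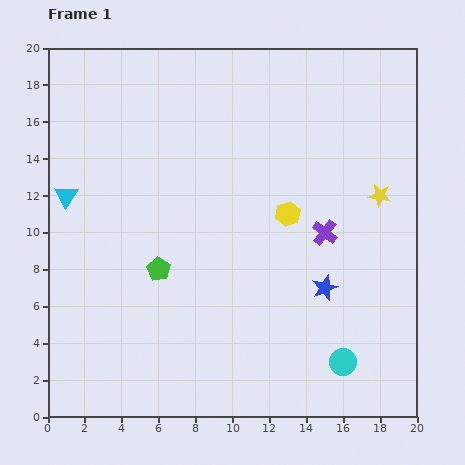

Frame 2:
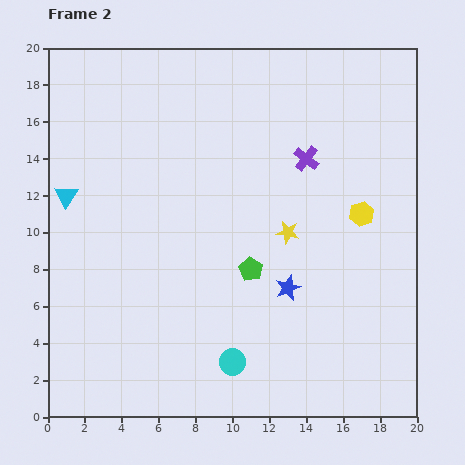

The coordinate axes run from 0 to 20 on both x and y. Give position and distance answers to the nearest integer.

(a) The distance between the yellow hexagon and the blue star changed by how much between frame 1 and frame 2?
+2

Distance in frame 1: 4. Distance in frame 2: 6.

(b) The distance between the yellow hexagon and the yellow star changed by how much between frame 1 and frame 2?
-1

Distance in frame 1: 5. Distance in frame 2: 4.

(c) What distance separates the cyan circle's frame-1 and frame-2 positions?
6

The cyan circle moved from (16, 3) to (10, 3), a distance of √(6² + 0²) ≈ 6.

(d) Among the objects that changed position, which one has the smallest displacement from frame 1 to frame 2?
the blue star

(moved 2)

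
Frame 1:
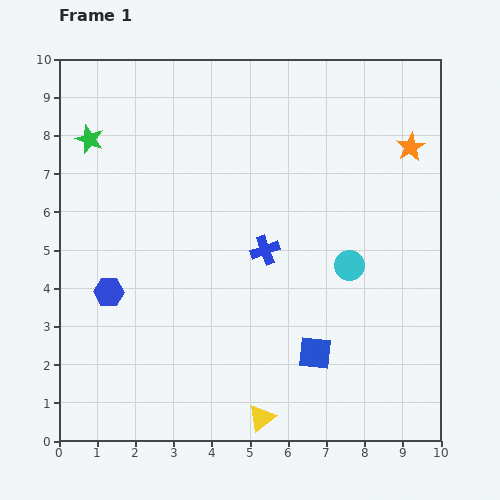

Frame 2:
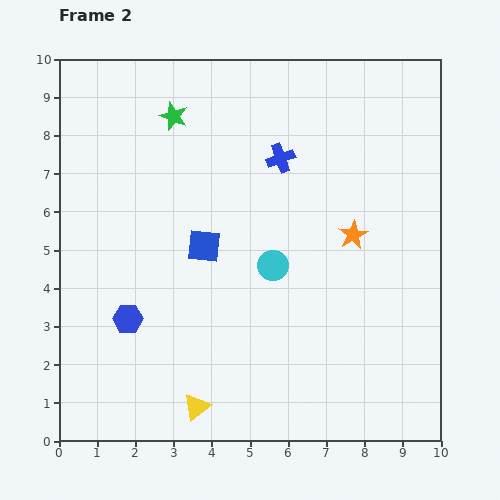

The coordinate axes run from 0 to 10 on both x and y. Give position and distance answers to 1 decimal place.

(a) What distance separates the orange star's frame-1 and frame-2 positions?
2.7

The orange star moved from (9.2, 7.7) to (7.7, 5.4), a distance of √(1.5² + 2.3²) ≈ 2.7.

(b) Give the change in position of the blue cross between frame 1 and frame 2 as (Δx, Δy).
(0.4, 2.4)

The blue cross was at (5.4, 5.0) in frame 1 and (5.8, 7.4) in frame 2.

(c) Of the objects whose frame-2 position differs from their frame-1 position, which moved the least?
the blue hexagon

(moved 0.9)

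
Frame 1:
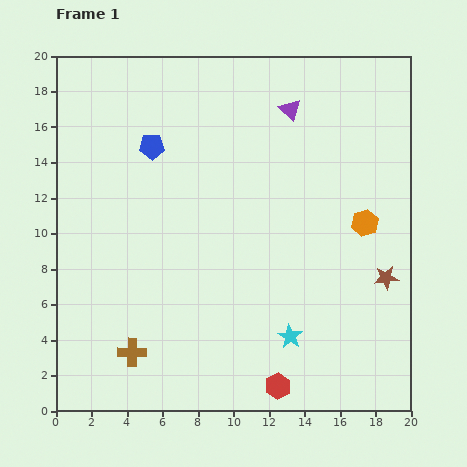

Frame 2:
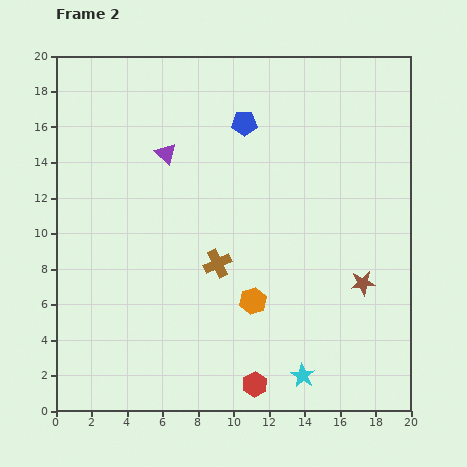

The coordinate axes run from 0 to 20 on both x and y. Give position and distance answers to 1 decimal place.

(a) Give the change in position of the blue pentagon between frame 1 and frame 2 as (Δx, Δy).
(5.2, 1.3)

The blue pentagon was at (5.4, 14.9) in frame 1 and (10.6, 16.2) in frame 2.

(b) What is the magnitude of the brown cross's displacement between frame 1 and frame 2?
6.9

The brown cross moved from (4.3, 3.3) to (9.1, 8.3), a distance of √(4.8² + 5.0²) ≈ 6.9.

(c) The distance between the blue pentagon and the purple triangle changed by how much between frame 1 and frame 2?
-3.4

Distance in frame 1: 8.1. Distance in frame 2: 4.7.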